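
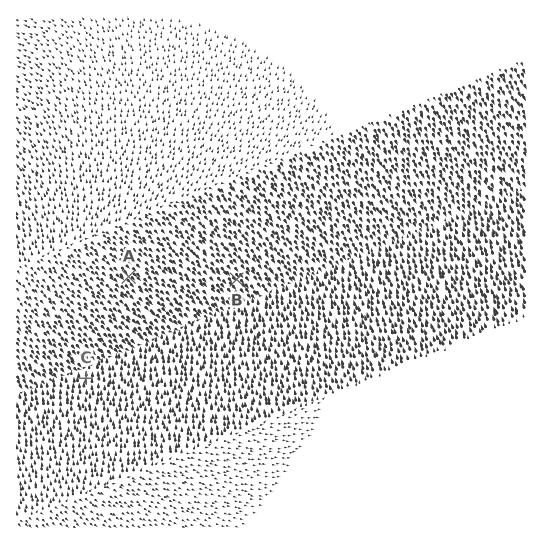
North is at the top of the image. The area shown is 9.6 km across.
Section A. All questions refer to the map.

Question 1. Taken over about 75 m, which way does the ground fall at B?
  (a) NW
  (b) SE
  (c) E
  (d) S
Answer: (b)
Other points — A SE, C N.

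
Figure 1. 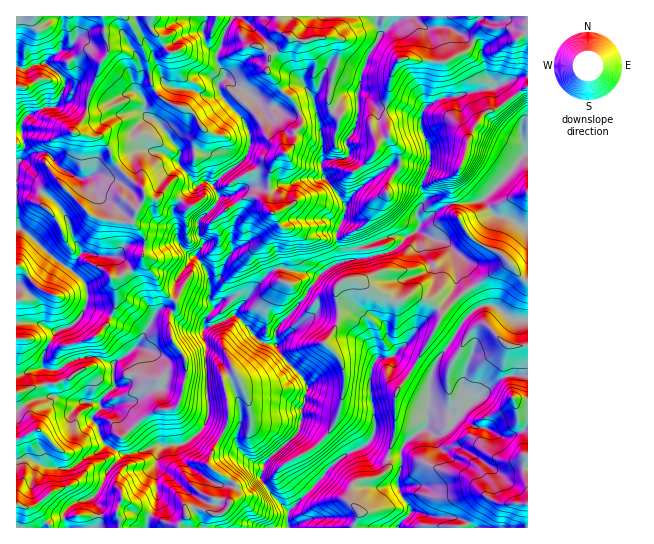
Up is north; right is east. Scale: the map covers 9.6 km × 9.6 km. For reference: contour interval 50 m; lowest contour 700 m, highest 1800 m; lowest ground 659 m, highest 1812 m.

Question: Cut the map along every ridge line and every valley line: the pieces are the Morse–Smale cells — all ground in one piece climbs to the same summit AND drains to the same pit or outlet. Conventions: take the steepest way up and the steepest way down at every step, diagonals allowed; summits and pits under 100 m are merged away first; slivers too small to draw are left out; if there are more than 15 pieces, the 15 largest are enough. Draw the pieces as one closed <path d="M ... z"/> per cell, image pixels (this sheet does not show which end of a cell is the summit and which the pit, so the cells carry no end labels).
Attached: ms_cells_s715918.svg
<path d="M233 16l-217 1 0 49 11 3 10-5 9 0 8 5 11 13-8 23-2 2-9 0-17 8-8 8 0 8-5 2 0 96 10 3 28 27 21 14 10 10 3 12-8 23-7 7-15 6-5 4-9 18-1 14 12 4 15-10 12-4 16 0 15 8 2 22-14 12 0 8-8 8-1 6 5 5 7 17 20 11-16 16-8 19-7 8-15 4-11 8-3 4 0 9 3 6 286 0 7-14-11-15 4-16 5-3 19-3 11-8 0-15 7-19 1-13-1-24 2-8 14-20-18-14-17 3-7 22 6 37-2 17-7 10-23 11-13 12-15-22-16-13 2-24 4-7 3-15-5-10-15-14-12-17 0-16 29-33 12-19 13-11 17-7 18-1 25-7 7-4 10-12 7-3 6-8-3-14 7-9 0-7-6-7-11-4-17-15-4 0-28 20-12 15-20-25-23 0-12 5-9 0-11 7-20-4-10 2-11 7-11 1-6-12 13-13 19-14 6-13-2-14-5-10-17-18-8-13 0-7 5-5 0-4-8-13 0-4 5-11 3-13z"/><path d="M418 231l-11 5-10 12-7 4-25 7-18 1-17 7-13 11-12 19-29 33 0 16 12 17 15 14 5 10-3 15-4 7-2 24 16 13 15 22 13-12 23-11 7-10 2-17-6-37 7-22 17-3 18 15 32-57 15-17 11-8-8-18 0-13-16-17-14-2z"/><path d="M377 16l-143 0-2 2-8 15-3 13-5 11 0 4 8 13 0 4-5 5 0 7 8 13 17 18 5 10 2 14-6 13-19 14-13 13 6 12 11-1 11-7 10-2 20 4 11-7 9 0 12-5 22-1-4-8 2-29-4-19 13-9 13-17 14-5 2-17 7-19 12-18-4-12z"/><path d="M481 307l-16 11-29 44-7 19-2 46-21 14-5 8 0 18-4 18 14 27 26 5 18 0 14 6 6-12 12-14 16 7 25-1 0-22-4-11 4-16 0-53-13-2-3-4-3-21-4-9 0-11 3-8-23-23z"/><path d="M527 76l-14 3-22 10-16 2-21 6-11 0-19 12-3 6 0 15 8 16 2 17-10 22 4 14-8 12 0 7 4 6 16-13 12-7 26-1 10-4 26-26 8-12 9-7z"/><path d="M411 16l-13 0-1 3-17 16-12 20-5 15-6 23 1 7 7-1 16 10 25 3 13 7 2 2 3-12 19-12 11 0 41-10-10-13-4-27-4-4-31-16-20 1z"/><path d="M483 199l-8 4-26 1-24 16-8 10 14 9 14 2 16 17 0 13 4 11 8 8 9 17 11-2 21 15 13 0 1-90-18-11-16-4z"/><path d="M22 229l-6 1 1 146 26-9 1-14 9-18 5-4 15-6 7-7 8-20-3-15-16-15-15-9z"/><path d="M365 99l-8 2 2 9-3 15-9 14 2 16-4 4-23 2-1 9 3 7 21 27 13-15 28-20 4 0 17 15 14 7 2-10 8-18 0-12-10-21-1-11-18-8-25-3z"/><path d="M411 371l-14 19-2 8 1 24-1 13-7 19 0 15-11 8-19 3-6 6-3 13 11 14-7 12 1 3 105 0 9-5-13-6-18 0-26-5-12-22-2-9 4-14 0-18 5-8 17-10 5-9-1-12 2-7 0-21z"/><path d="M55 396l-22 4-17 11 1 50 13-2 15 8 20 2 9-2 13-11 11-4 7-6-8-20-5-5 1-6 8-8-2-4-30-2z"/><path d="M107 445l-20 11-13 11-9 2-20-2-15-8-13 2-1 66 50 1-2-15 3-4 11-8 15-4 7-8 8-19 16-16z"/><path d="M527 16l-115 1 14 11 20-1 31 16 4 4 4 27 10 13 18-8 15-4z"/><path d="M98 357l-16 0-12 4-15 10-14-3-24 8-1 34 2 1 15-11 17-4 19 5 30 3 6-10 10-7 0-4-2-18z"/><path d="M493 305l-10 0-2 2 3 14 24 25-3 8 0 11 4 9 3 21 3 4 12 1 1-79-14-1z"/>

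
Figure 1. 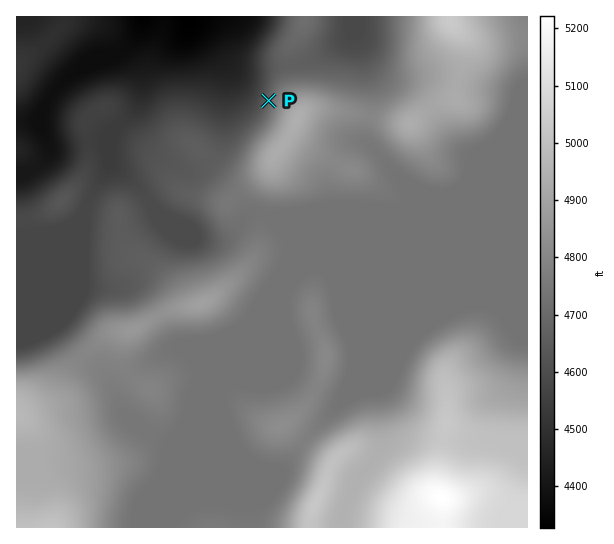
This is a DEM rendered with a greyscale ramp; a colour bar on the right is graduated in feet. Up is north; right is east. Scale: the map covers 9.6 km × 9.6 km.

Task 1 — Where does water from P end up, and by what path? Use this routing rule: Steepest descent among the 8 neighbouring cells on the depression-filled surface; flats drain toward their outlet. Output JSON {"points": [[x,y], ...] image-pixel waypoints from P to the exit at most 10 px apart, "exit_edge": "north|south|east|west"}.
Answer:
{"points": [[269, 101], [258, 99], [247, 89], [237, 78], [227, 67], [217, 57], [206, 46], [195, 35], [191, 25], [191, 17]], "exit_edge": "north"}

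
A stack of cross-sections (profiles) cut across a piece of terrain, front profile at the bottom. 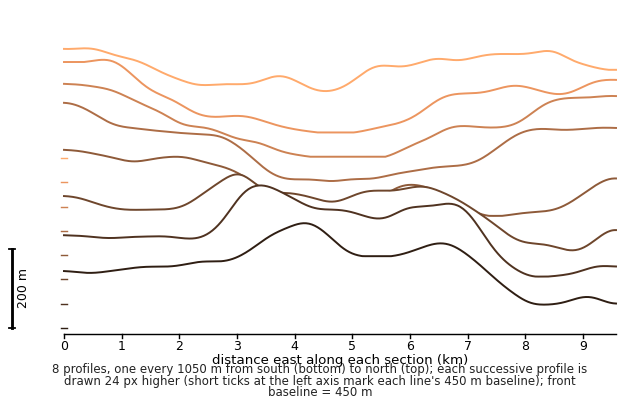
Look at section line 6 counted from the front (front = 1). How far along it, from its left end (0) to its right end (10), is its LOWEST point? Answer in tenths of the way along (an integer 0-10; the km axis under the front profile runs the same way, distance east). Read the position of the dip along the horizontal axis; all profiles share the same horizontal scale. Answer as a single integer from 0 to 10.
5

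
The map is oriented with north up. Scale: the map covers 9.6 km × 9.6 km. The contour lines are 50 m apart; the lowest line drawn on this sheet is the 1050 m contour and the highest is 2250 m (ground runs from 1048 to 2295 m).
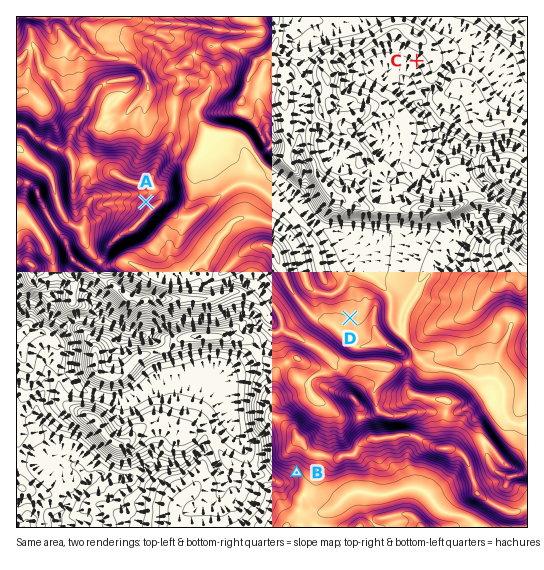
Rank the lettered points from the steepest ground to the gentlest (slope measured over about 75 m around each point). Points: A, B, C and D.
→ A B C D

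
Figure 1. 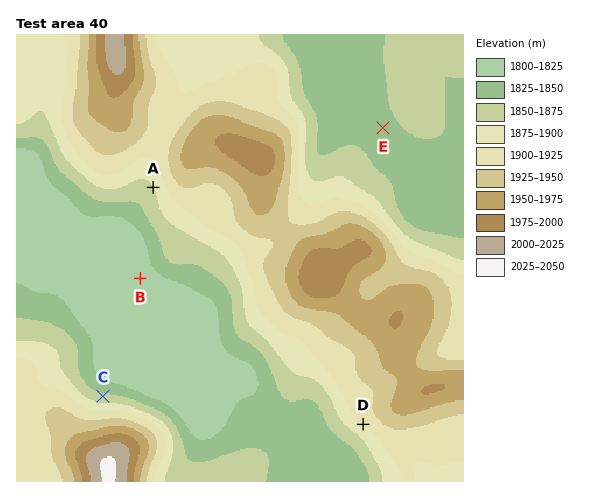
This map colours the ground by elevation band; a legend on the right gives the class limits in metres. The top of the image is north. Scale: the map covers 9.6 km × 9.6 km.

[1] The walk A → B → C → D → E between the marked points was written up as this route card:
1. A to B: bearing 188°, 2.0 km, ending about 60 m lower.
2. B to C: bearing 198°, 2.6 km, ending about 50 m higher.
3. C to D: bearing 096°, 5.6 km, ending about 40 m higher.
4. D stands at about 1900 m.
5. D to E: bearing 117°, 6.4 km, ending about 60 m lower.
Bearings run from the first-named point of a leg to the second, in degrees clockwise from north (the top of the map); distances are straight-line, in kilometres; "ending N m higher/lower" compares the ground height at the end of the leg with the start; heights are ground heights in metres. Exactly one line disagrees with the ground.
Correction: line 5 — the bearing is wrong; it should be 004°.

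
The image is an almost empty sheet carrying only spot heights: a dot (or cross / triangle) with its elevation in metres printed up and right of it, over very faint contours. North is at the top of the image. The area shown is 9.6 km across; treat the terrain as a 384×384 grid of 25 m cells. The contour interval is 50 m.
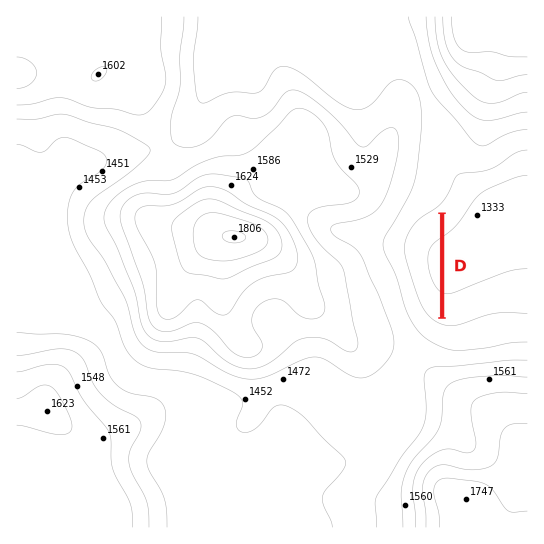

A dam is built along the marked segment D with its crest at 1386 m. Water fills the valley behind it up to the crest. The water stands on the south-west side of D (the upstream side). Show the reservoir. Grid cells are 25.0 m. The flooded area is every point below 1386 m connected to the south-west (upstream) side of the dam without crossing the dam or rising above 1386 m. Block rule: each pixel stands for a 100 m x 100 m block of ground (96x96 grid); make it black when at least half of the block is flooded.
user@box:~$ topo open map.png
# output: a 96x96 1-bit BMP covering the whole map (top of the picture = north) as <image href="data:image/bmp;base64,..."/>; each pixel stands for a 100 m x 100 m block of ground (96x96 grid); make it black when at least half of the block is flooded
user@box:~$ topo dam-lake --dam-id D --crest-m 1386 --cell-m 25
<image width="96" height="96" href="data:image/bmp;base64,Qk2+BAAAAAAAAD4AAAAoAAAAYAAAAGAAAAABAAEAAAAAAIAEAAATCwAAEwsAAAIAAAAAAAAA////AAAAAAAAAAAAAAAAAAAAAAAAAAAAAAAAAAAAAAAAAAAAAAAAAAAAAAAAAAAAAAAAAAAAAAAAAAAAAAAAAAAAAAAAAAAAAAAAAAAAAAAAAAAAAAAAAAAAAAAAAAAAAAAAAAAAAAAAAAAAAAAAAAAAAAAAAAAAAAAAAAAAAAAAAAAAAAAAAAAAAAAAAAAAAAAAAAAAAAAAAAAAAAAAAAAAAAAAAAAAAAAAAAAAAAAAAAAAAAAAAAAAAAAAAAAAAAAAAAAAAAAAAAAAAAAAAAAAAAAAAAAAAAAAAAAAAAAAAAAAAAAAAAAAAAAAAAAAAAAAAAAAAAAAAAAAAAAAAAAAAAAAAAAAAAAAAAAAAAAAAAAAAAAAAAAAAAAAAAAAAAAAAAAAAAAAAAAAAAAAAAAAAAAAAAAAAAAAAAAAAAAAAAAAAAAAAAAAAAAAAAAAAAAAAAAAAAAAAAAAAAAAAAAAAAAAAAAAAAAAAAAAAAAAAAAAAAAAAAAAAAAAAAAAAAAAAAAAAAAAAAAAAAAAAAAAAAAAAAAAAAAAAAAAAAAAAAAAAAAAAAAAAAAAAAAAAAAAAAAAAAAAAAAAAAAAAAAAAAAAAAAAAAAAAAAAAAAAAAAAAAAAAAAAAAAAAAAAAAAAAAAAAAAAAAAAAAAAAAADAAAAAAAAAAAAAAAHAAAAAAAAAAAAAAAHAAAAAAAAAAAAAAAPAAAAAAAAAAAAAAAPAAAAAAAAAAAAAAAfAAAAAAAAAAAAAAAfAAAAAAAAAAAAAAAfAAAAAAAAAAAAAAA/AAAAAAAAAAAAAAA/AAAAAAAAAAAAAAA/AAAAAAAAAAAAAAA/AAAAAAAAAAAAAAA/AAAAAAAAAAAAAAA/AAAAAAAAAAAAAAA/AAAAAAAAAAAAAAAfAAAAAAAAAAAAAAAPAAAAAAAAAAAAAAAHAAAAAAAAAAAAAAAAAAAAAAAAAAAAAAAAAAAAAAAAAAAAAAAAAAAAAAAAAAAAAAAAAAAAAAAAAAAAAAAAAAAAAAAAAAAAAAAAAAAAAAAAAAAAAAAAAAAAAAAAAAAAAAAAAAAAAAAAAAAAAAAAAAAAAAAAAAAAAAAAAAAAAAAAAAAAAAAAAAAAAAAAAAAAAAAAAAAAAAAAAAAAAAAAAAAAAAAAAAAAAAAAAAAAAAAAAAAAAAAAAAAAAAAAAAAAAAAAAAAAAAAAAAAAAAAAAAAAAAAAAAAAAAAAAAAAAAAAAAAAAAAAAAAAAAAAAAAAAAAAAAAAAAAAAAAAAAAAAAAAAAAAAAAAAAAAAAAAAAAAAAAAAAAAAAAAAAAAAAAAAAAAAAAAAAAAAAAAAAAAAAAAAAAAAAAAAAAAAAAAAAAAAAAAAAAAAAAAAAAAAAAAAAAAAAAAAAAAAAAAAAAAAAAAAAAAAAAAAAAAAAAAAAAAAAAAAAAAAAAAAAAAAAAAAAAAAAAAAAAAAAAAAAAAAAAAAAAAAAAAAAAAAAAAAAAAAAAAAAAAAAAAAAAAAAAAAAAAAAAAAAAAAAAAAAAAAAAAAAAAAAAAAAAAAAA="/>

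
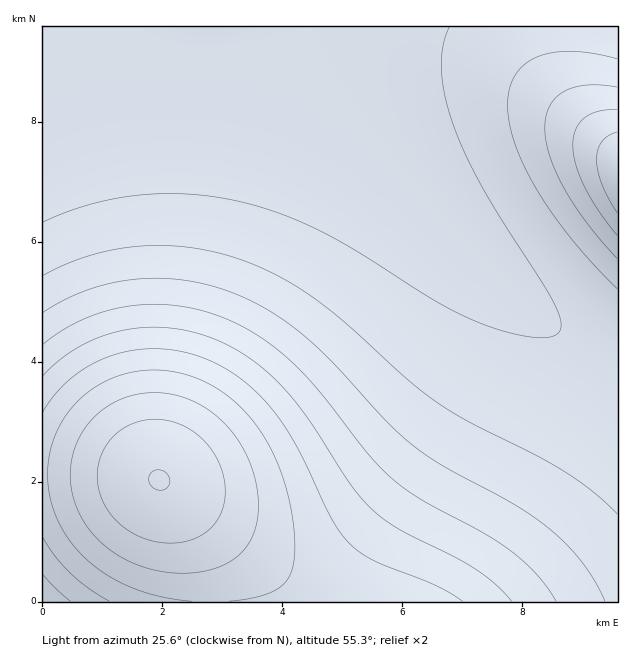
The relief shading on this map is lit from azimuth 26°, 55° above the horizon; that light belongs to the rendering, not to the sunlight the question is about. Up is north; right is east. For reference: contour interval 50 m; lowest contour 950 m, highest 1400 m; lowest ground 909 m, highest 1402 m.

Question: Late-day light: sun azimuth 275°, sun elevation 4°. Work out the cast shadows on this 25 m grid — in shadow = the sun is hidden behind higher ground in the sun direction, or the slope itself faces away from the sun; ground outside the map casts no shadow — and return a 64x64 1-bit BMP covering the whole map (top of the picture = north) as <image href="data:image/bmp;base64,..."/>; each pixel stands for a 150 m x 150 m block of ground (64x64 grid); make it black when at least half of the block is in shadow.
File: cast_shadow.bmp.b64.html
<image width="64" height="64" href="data:image/bmp;base64,Qk0+AgAAAAAAAD4AAAAoAAAAQAAAAEAAAAABAAEAAAAAAAACAAATCwAAEwsAAAIAAAAAAAAA////AAAAAAAAAAAAAAAAAAAAAAAAAAAAAAAAAAAAAAAAAAAAAAAAAAAAAAAAAAAAAAAAAAAAAAAAAAAAAAAAAAAAA//gAAAAAAAH//4AAAAAAA///8AAAAAAH///+AAAAAAf///+AAAAAB////8AAAAAH////wAAAAA/////AAAAAD////8AAAAAP////wAAAAAf///+AAAAAB////wAAAAAH///+AAAAAAf///wAAAAAB///+AAAAAAD///gAAAAAAP//4AAAAAAAf/+AAAAAAAA//gAAAAAAAB/wAAAAAAAAAAAAAAAAAAAAAAAAAAAAAAAAAAAAAAAAAAAAAAAAAAAAAAAAAAAAAAAAAAAAAAAAAAAAAAAAAAAAAAAAAAAAAAAAAAAAAAAAAAAAAAAAAAAAAAAAAAAAAAAAAAAAAAAAAAAAAAAAAAAAAAAAAAAAAAAAAAAAAAAAAAAAAAAAAAAAAAAAAAAAAAAAAAAAAAAAAAAAAAAAAAAAAAAAAAAAAAAAAAAAAAAAAAAAAAAAAAAAAAAAAAAAAAAAAAAAAAAAAAAAAAAAAAAAAAAAAAAAAAAAAAAAAAAAAAAAAAAAAAAAAAAAAAAAAAAAAAAAAAAAAAAAAAAAAAAAAAAAAAAAAAAAAAAAAAAAAAAAAAAAAAAAAAAAAAAAAAAAAAAAAAAAAAAAAAAA=="/>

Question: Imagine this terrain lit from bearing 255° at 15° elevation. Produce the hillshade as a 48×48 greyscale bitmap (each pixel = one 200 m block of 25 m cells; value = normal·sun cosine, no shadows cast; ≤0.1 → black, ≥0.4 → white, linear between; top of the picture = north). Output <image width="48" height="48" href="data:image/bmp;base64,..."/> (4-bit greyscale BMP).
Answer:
<image width="48" height="48" href="data:image/bmp;base64,Qk32BAAAAAAAAHYAAAAoAAAAMAAAADAAAAABAAQAAAAAAIAEAAATCwAAEwsAABAAAAAAAAAAAAAAABEREQAiIiIAMzMzAERERABVVVUAZmZmAHd3dwCIiIgAmZmZAKqqqgC7u7sAzMzMAN3d3QDu7u4A////AN3d3My7qpmYiIiIh3d3dmZVVURERERVVe7d3cy7qpmIh3d3d3d3ZmZVVVRERFVVVe7t3cy6qZiHd3dmZmZmZmVVVVVVVVVVVe7u3cy6qYh3ZmZmZmZmZlVVVVVVVVVVVe7u3cu6mYd2ZlVVVVVVVVVVVVVVVVVVZu7u3cu6mHdmVVVVVVVVVVVVVVVVVVVWZu7u3cupmHZlVEREREVVVVVVVVVVVVZmZu7u3Muph3ZVRERERERFVVVVVVVVZmZmZu7t3Luph2VUQzMzNEREVVVVVWZmZmZmZu7t3LqYh2VEMzMzMzREVVVVZmZmZmZmZu7tzLqYdlVDMzIjMzRERVVVZmZmZmZmd+7dy7qYdlRDMiIiMzNERVVWZmZmZmZ3d+3cy6mHZlQzIiIiIzNERVVWZmZmZ3d3d93cu6mHZVQzIiIiIzNERVVmZmZnd3d3d93MupmHZUQzIiIiIzNEVVVmZmZ3d3d3d9zLuph3ZUQzIiIiIzREVVZmZnd3d3d3d8y7qph2ZUMzIiIiMzREVVZmZnd3d3d3d8u7qZh2VUMzIiIjMzRFVWZmZ3d3d3d3iLu6qYh2VUQzMiIzM0RFVWZmd3d3d3eIiLuqmYd2VUQzMzMzNERVVmZnd3d3d4iIiLqqmId2VURDMzMzREVVVmZnd3d3eIiIiKqpmId2VUREMzNERFVVZmZ3d3d4iIiImaqZmId2ZVRERERERVVWZmd3d3eIiIiJmamZiHd2ZVVEREREVVVmZnd3d3iIiIiZmpmZiHd2ZVVVREVVVVZmZ3d3d4iIiJmaqpmYiHd2ZlVVVVVVVmZmd3d3eIiIiZmqu5mYiHd2ZmZVVVVWZmZnd3d3iIiImZqrzJmIiHd3ZmZmZmZmZmZ3d3d4iIiJmaq8zZiIiHd3dmZmZmZmZnd3d3eIiIiZmqvM3oiIiId3d2ZmZmZmd3d3d3iIiImZqrzN74iIiId3d3d2Zmd3d3d3d4iIiJmaq7ze/4iIiId3d3d3d3d3d3d3iIiIiJmau83v/4iIiIh3d3d3d3d3d3d4iIiIiZmqvN7//4iIiIiHd3d3d3d3d3iIiIiImZqrzN7//4iIiIiId3d3d3d3eIiIiIiJmaq7ze///4iIiIiIiId3d3eIiIiIiIiZmaq8ze///4iIiIiIiIiIiIiIiIiIiIiZmqu83e7/7oiIiIiIiIiIiIiIiIiIiImZmqu83e7t3IiIiIiIiIiIiIiIiIiIiJmZqqu8zd3cuoiIiIiIiIiIiIiIiIiIiJmZqru8zMy7mYiIiIiIiIiIiIiIiIiIiZmZqru7zLuph4iIiIiIiIiIiIiIiIiIiZmZqqu7u6qYdoiIiIiIiIiIiIiIiIiIiZmZqqqqqqmHZoiIiIiIiIiIiIiIiIiImZmZqqqqqZh3ZoiIiIiIiIiIiIiIiIiImZmZmqqpmYh2ZoiIiIiIiIiIiIiIiIiImZmZmZmZmId2ZoiIiIiIiIiIiIiIiIiImZmZmZmYiHd2ZoiIiIiIiIiIiIiIiIiImZmZmZmIiHd3Zg=="/>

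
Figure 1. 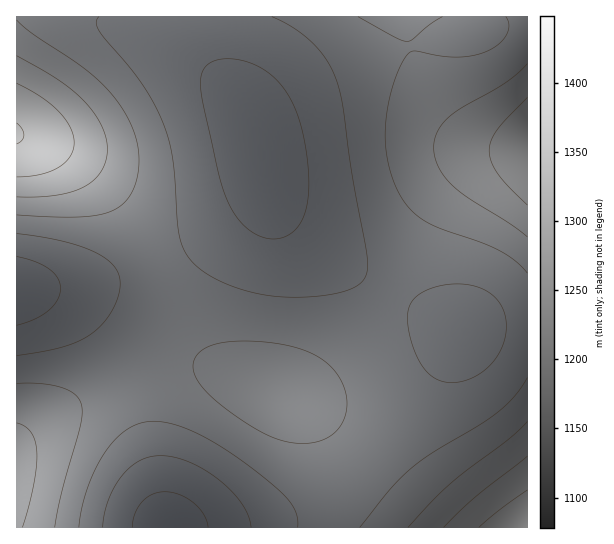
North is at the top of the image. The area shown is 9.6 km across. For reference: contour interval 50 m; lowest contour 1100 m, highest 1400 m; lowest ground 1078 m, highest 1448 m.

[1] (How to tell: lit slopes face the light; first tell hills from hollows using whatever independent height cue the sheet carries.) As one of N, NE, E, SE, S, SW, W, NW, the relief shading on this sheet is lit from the SE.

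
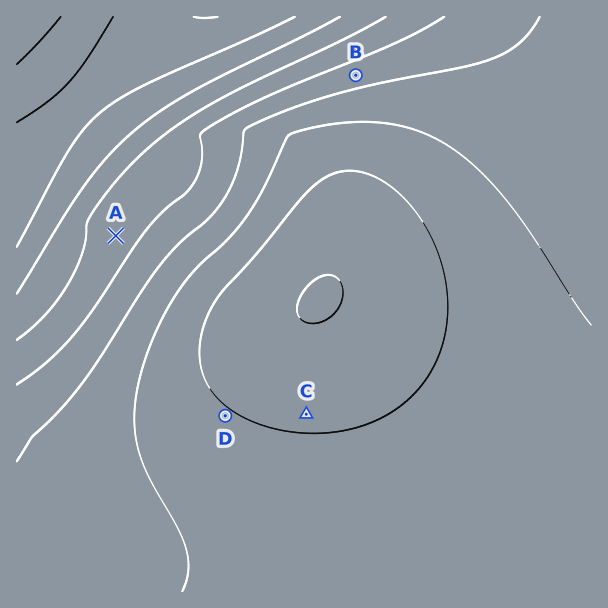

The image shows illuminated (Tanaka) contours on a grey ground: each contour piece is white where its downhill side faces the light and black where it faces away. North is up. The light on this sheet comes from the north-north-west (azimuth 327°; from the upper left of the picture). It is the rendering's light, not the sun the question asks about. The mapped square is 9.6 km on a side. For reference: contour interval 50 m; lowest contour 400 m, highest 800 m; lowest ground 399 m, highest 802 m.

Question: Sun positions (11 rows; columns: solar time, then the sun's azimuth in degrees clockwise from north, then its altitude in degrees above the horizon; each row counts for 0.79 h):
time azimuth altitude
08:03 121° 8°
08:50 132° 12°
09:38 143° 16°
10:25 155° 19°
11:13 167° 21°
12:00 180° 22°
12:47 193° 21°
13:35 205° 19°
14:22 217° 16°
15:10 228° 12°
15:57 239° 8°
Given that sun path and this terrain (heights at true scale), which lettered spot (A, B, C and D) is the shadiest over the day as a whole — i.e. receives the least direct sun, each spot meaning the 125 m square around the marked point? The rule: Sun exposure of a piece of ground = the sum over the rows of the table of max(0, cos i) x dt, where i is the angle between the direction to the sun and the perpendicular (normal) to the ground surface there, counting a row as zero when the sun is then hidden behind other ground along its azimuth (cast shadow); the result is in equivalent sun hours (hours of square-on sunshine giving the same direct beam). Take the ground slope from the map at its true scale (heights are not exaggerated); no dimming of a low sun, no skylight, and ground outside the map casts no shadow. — B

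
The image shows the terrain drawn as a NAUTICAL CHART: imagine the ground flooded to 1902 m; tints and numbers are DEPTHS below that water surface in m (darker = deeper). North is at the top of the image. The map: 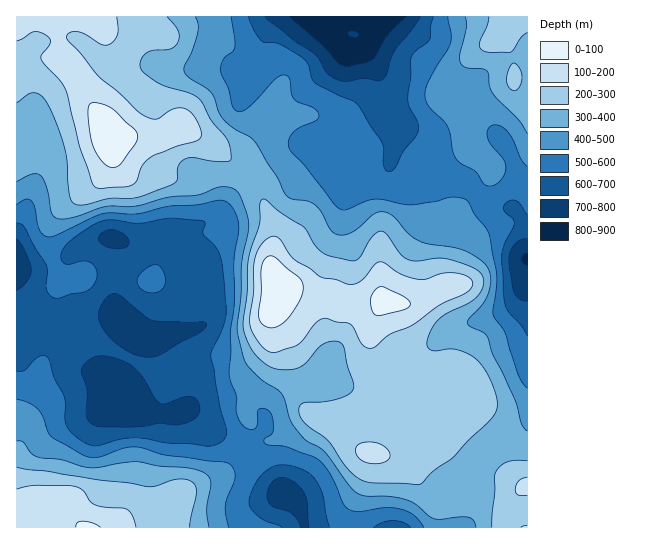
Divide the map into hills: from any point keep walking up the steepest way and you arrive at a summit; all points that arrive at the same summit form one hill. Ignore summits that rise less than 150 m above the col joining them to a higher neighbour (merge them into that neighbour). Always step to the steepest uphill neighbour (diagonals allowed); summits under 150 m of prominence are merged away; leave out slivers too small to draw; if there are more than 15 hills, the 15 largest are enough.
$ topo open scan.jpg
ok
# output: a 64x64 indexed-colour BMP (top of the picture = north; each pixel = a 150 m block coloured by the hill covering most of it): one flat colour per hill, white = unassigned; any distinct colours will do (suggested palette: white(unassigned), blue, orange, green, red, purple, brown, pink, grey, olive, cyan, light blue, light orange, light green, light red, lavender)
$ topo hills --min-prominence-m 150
<image width="64" height="64" href="data:image/bmp;base64,Qk12CAAAAAAAAHYAAAAoAAAAQAAAAEAAAAABAAQAAAAAAAAIAAATCwAAEwsAABAAAAAAAAAA////ALR3HwAOf/8ALKAsACgn1gC9Z5QAS1aMAMJ34wB/f38AIr28AM++FwDox64AeLv/AIrfmACWmP8A1bDFADMzMzMzMzMzMzMzMzMzMzMzMxERERERERERERFVVVVVMzMzMzMzMzMzMzMzMzMzMzMzERERERERERERERVVVVUzMzMzMzMzMzMzMzMzMzMzMzERERERERERERERFVVVVTMzMzMzMzMzMzMzMzMzMzMzMREREREREREREREVVVVVMzMzMzMzMzMzMzMzMzMzMzEREREREREREREREVVVVVUzMzMzMzMzMzMzMzMzMzMzERERERERERERERERVVVVVTMzMzMzMzMzMzMzMzMzMzEREREREREREREREREVVVVVMzMzMzMzMzMzMzMzMzMzERERERERERERERERERVVVVUzMzMzMzMzMzMzMzMzMzEREREREREREREREREREVVVVTMzMzMzMzMzMzMzMzMzERERERERERERERERERERVVVVMzMzMzMzMzMzMzMzMzEREREREREREREREREREREVVVUzMzMzMzMzMzMzMzMzERERERERERERERERERERERFVVTMzMzMzMzMzMzMzMxEREREREREREREREREREREREREVMzMzMzMzMzMzMzMxEREREREREREREREREREREREREREzMzMzMzMzMzERMxERERERERERERERERERERERERERETMzMzMzMzMRERERERERERERERERERERERERERERERERMzMzMzMzMREREREREREREREREREREREREREREREREREzMzMzMzMxERERERERERERERERERERERERERERERERETMzMzMzMxERERERERERERERERERERERERERERERERERMzMzMzMxEREREREREREREREREREREREREREREREREREzMzMzMxERERERERERERERERERERERERERERERERERETMzMzMxERERERERERERERERERERERERERERERERERERMzMzMzEREREREREREREREREREREREREREREREREREREzMzMxERERERERERERERERERERERERERERERERERERETMxERERERERERERERERERERERERERERERERERERERERMxERERERERERERERERERERERERERERERERERERERERExEREREREREREREREREREREREREREREREREREREREREREREREREREREREREREREREREREREREREREREREREREREREREREREREREREREREREREREREREREREREREREREREREREREREREREREREREREREREREREREREREREREREREREREREREREREREREREREREREREREREREREREREREREREREREREREREREREREREREREREREREREREREREREREREiIRERERERERERERERERERERERERERERERERERERERESIiIhERERERERERERERERERERERERERERERERERERERIiIiIREREREREREREREREREREREREREREREREREREREiIiIiIRERERERERERERERERERERERERERERERERERESIiIiIiIiIiERERERERERERERERERERERERERERERERIiIiIiIiIiIiIRERERERERERERERERERERERERERERESIiIiIiIiIiIiIiIRERERERERERERERERERERERERFBIiIiIiIiIiIiIiIiIREREREREREREREREREREREREUEiIiIiIiIiIiIiIiIhERERERERERERERERERERERREQRIiIiIiIiIiIiIiIiIREREREREREREREREREREURERBEiIiIiIiIiIiIiIiIiEREREREREREREREREREUREREERIiIiIiIiIiIiIiIiIiEREREREREREREREREUREREQREiIiIiIiIiIiIiIiIiIiERERERIiIhERERFERERERBERIiIiIiIiIiIiIiIiIiIhERESIiIiIRERREREREREEREiIiIiIiIiIiIiIiIiIiIRERIiIiIhEUREREREREQRESIiIiIiIiIiIiIiIiIiIiISIiIiIiEURERERERERBERIiIiIiIiIiIiIiIiIiIiIiIiIiIiIUREREREREREERIiIiIiIiIiIiIiIiIiIiIiIiIiIiIkREREREREREQhIiIiIiIiIiIiIiIiIiIiIiIiIiIiIiRERERERERERCIiIiIiIiIiIiIiIiIiIiIiIiIiIiIiREREREREREREIiIiIiIiIiIiIiIiIiIiIiIiIiIiIiJEREREREREREQiIiIiIiIiIiIiIiIiIiIiIiIiIiIiIkRERERERERERCIiIiIiIiIiIiIiIiIiIiIiIiIiIiIkREREREREREREIiIiIiIiIiIiIiIiIiIiIiIiIiIiIiREREREREREREQiIiIiIiIiIiIiIiIiIiIiIiIiIiIiJERERERERERERCIiIiIiIiIiIiIiIiIiIiIiIiIiIiIkREREREREREREIiIiIiIiIiIiIiIiIiIiIiIiIiIiIkREREREREREREQiIiIiIiIiIiIiIiIiIiIiIiIiIiERRERERERERERERCIiIiIiIiIiIiIiIiIiIiIiIiIiERFEREREREREREREIiIiIiIiIiIiIiIiIiIiIiIiIiERERREREREREREREQiIiIiIiIiIiIiIiIiIiIiIiIiIRERFERERERERERERCIiIiIiIiIiIiIiIiIiIiIiIiIhEREURERERERERERE"/>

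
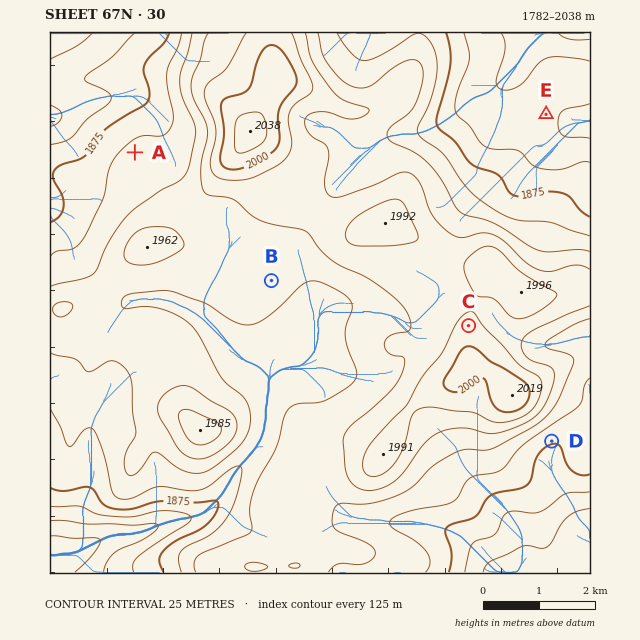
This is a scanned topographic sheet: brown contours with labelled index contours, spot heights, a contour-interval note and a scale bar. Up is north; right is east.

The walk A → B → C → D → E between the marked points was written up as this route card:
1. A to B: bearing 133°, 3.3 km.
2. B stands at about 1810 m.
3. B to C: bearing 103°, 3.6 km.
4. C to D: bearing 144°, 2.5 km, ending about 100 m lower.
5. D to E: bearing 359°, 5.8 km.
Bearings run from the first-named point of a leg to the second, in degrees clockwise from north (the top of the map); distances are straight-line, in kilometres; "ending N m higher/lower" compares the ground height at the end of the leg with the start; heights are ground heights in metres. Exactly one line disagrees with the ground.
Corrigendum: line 2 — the height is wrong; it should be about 1940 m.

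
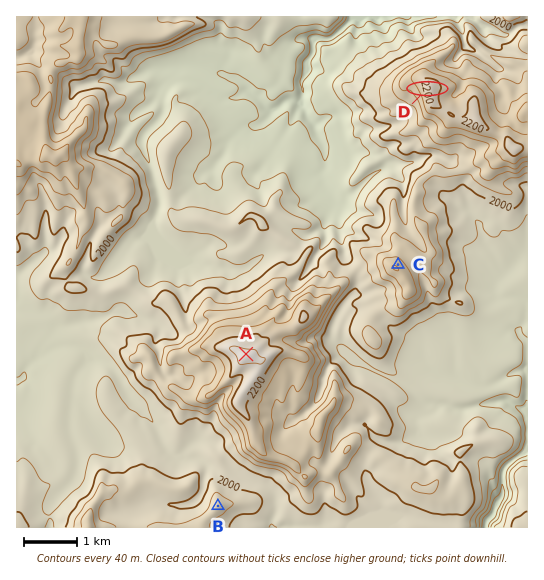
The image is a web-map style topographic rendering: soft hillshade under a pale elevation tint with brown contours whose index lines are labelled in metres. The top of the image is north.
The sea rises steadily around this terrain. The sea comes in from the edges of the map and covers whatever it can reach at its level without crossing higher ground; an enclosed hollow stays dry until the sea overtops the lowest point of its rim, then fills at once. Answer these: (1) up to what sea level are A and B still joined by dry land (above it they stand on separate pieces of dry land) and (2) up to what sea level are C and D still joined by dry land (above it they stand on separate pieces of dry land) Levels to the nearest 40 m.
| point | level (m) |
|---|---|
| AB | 2000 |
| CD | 2040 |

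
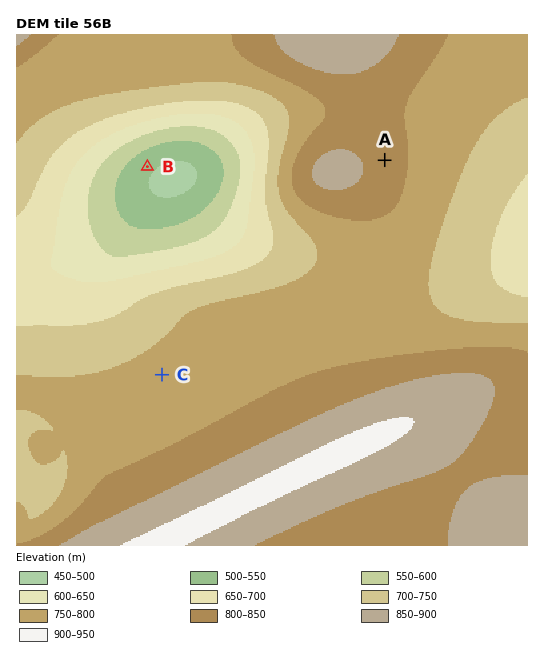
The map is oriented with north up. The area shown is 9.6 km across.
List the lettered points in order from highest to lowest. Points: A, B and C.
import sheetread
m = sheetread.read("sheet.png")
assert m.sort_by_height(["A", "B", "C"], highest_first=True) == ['A', 'C', 'B']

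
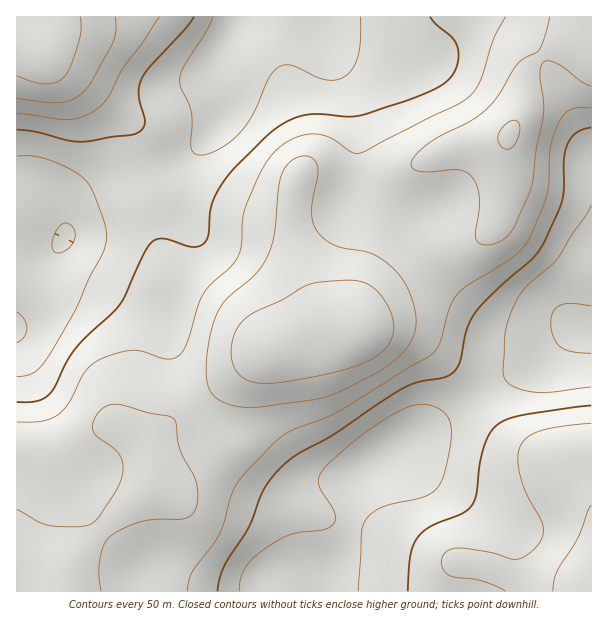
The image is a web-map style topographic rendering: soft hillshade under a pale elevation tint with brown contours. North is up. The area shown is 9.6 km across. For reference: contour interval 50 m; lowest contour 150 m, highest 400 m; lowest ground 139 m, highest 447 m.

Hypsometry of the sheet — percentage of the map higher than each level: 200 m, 83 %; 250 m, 63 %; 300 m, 46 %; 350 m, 20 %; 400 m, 5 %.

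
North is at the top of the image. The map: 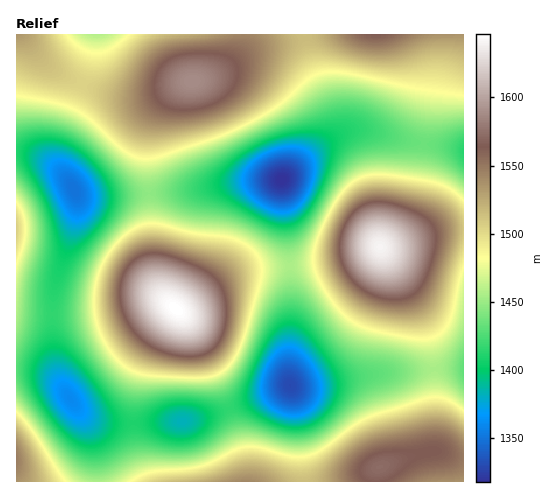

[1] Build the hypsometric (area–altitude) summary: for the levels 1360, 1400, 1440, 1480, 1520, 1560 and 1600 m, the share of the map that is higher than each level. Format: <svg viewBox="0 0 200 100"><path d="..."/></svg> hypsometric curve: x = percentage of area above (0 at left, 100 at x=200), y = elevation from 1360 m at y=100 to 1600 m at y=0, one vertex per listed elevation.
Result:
<svg viewBox="0 0 200 100"><path d="M194 100l-20-17-41-16-41-17-39-17-29-16-16-17"/></svg>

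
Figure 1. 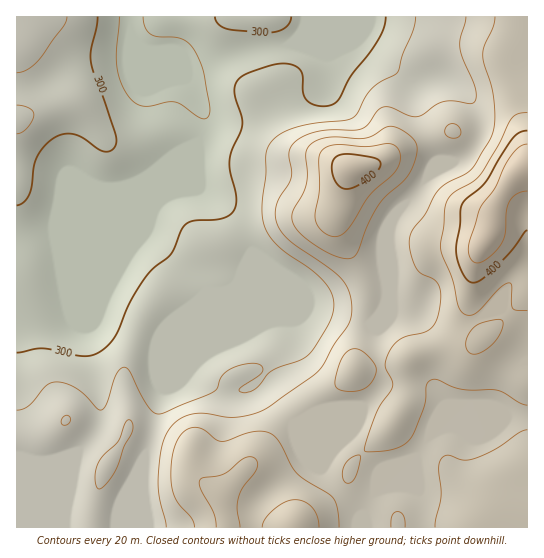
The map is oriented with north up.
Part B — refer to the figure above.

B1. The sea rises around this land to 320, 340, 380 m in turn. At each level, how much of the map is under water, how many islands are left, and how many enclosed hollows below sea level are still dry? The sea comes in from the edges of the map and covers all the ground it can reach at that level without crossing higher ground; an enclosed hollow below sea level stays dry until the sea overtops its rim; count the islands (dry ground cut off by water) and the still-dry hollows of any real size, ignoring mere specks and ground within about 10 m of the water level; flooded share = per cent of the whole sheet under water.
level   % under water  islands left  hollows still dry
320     42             0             0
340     57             0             0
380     92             1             0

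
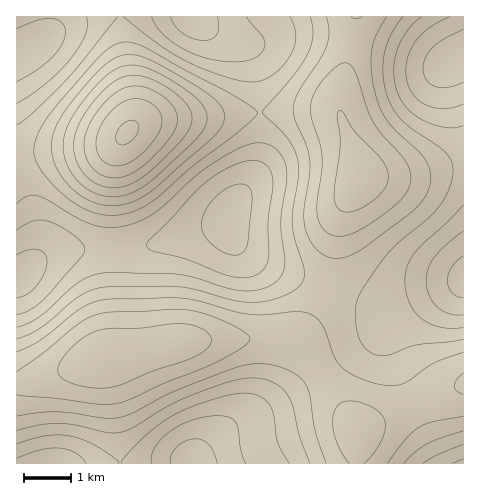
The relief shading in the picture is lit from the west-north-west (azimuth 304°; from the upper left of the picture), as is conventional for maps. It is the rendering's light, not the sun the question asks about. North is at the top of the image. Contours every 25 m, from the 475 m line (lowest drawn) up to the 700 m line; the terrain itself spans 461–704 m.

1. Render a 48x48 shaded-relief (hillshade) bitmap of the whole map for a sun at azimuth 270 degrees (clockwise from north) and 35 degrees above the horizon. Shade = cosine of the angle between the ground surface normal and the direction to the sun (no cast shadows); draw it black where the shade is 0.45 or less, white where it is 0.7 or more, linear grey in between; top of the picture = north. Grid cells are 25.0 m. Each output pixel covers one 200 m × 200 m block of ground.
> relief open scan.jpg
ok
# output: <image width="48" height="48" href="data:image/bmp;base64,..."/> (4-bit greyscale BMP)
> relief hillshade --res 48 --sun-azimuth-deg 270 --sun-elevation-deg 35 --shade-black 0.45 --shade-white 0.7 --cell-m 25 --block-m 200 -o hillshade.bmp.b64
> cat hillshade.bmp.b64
<image width="48" height="48" href="data:image/bmp;base64,Qk32BAAAAAAAAHYAAAAoAAAAMAAAADAAAAABAAQAAAAAAIAEAAATCwAAEwsAABAAAAAAAAAAAAAAABEREQAiIiIAMzMzAERERABVVVUAZmZmAHd3dwCIiIgAmZmZAKqqqgC7u7sAzMzMAN3d3QDu7u4A////AGZniZqZh2VEVniZqZmZmqu7qXZUREVWZmZniJmZh2VEVniZmZmZmqu6qYZVRFVWZmZneJmYd2VEVniJmZmZmqu6qYdlVVZmZmZneIiIdlVEVWeImZmZqru6qYdlVWZmZmZ3eIiIdlVEVWd4iJmZqruqmHdmZmd3d3d3eIiHdlVUVWZ3eImaqrqqmHdmZ3d3d3d3iIiHdmVVVVZmd4iZqqqpiHdnd3iIiIiIiIiHdmVVVVVmZ3iZqqqZh3d3eIiIiIiIiIiHdmZlVVVWZniJmZmId3d3iImZiJmZmYiHd2ZmZlVVZneImZiHdmd3iJmZmZmZmZiHd3d3ZmZVZmeIiId2ZmZ3iJmZmZmaqZiHd3d3d2ZlZmd4iHdmZmZ3iIiIiJmqqpmId3d3d3ZmZmd3d3ZmVmZ3iIiIiJqqqqmId3iIh3ZmZmd3d3ZlVmZ3eHd3iJqru6mId3iIh3ZmZmd3d3ZmZmd3d3d3d5qru6mYh3iIh3ZmZmd4d3ZmZmd3dmZmd5mru6mYh3eId3ZmZneIiHdmZmd3ZmVWZ5mru6mYd3d3d2ZmZneIiId3dnd2ZlVVZomru6mYd3d3d2ZmZniJmZiHd3dmZVVVZomqqqmId3d3d2ZmZ3iZqZmId3ZmZVVVVoiaqpmId3d3d2ZmZ4maqqmId2ZmVVVVVniZmZmId3d3d2Zmd4mqu6qYd2ZmVVVVVneJmZmId3d3d2ZmeImru7qYd2ZlVVVVVneImZiId3d3d2ZneJq7u7qYd2ZVVVVVVWd4iZmId3ZmZmZneJq7zLuph2VVVVVVVWd4mZmId2ZmZmZneJq8zMuph2ZVVVVVVWd4mZmYdmVVVVZneJq8zMu5h2ZVVVVVVWeJmqqYdlVERVVmeJq8zMy6mHZVVVVVVWeJqqqYdlRDREVWeImrzMy6mHZlVVVVVXeau7uodkQzM0RWZ4mrzMzLqYdlVVVFVXiavMupdkMyMzRFZ4mrzMzLqYdlVVRFVYibzMy5hkMyIzRFVniavMzLqYdlVVVVVomrzMy6hlQyIzNEVniau8zLqYdlVVVVZomrzdy6h1QzMzNEVWeJq8y7qXZlVVVWZ5mrzdzKl2VDMzNERWeJq7u6mHZVRFVWd5mrzdzLmHVEMzNERWeJqru6l2VERFVmd5qrzNzLqXZUQzNERWeJqruph2VERFVneJqrzMzLqYZUQzREVWeJqruphlQzNFVniJqrvMzLqYZUQzREVWeJqruphlMzM0VniJmrvMzLqYZUQzRFVmeJqruphkMiM0VniJmqvMzLqYZUQ0RFZneJq7uphlMiI0VniJmau8zLqXZUM0RVZ3iJq7uphlMiI0VniIiaq8zLqXZUNEVWd3iZqru6h1QyI0VneIiZq7y7qHVERFVneIiZqru6l2QyI0Vmd3iJqru6mHVERFZ4iIiZqru6mGUzM0VWd3eImqu6mGVERWeImYiJmru6mHVDM0VWZnd4maqql2VERWeJmZmJmqu7qHZEM0VWZmZ3iaqph2VEVniZmZmJmqu7qXZUREVWZg=="/>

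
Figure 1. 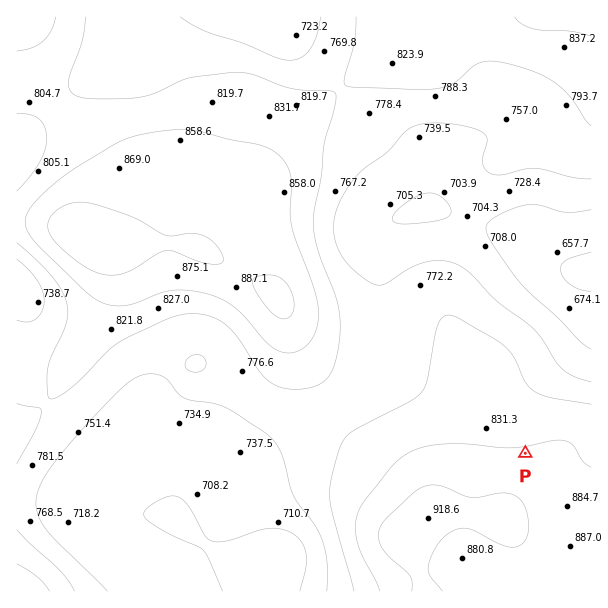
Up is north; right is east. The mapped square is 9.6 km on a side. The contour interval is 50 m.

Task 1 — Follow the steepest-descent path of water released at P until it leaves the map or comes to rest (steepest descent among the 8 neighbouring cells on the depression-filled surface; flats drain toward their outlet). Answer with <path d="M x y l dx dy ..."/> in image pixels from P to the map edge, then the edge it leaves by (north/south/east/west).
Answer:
<path d="M525 453l0-54 66-66"/>
exit: east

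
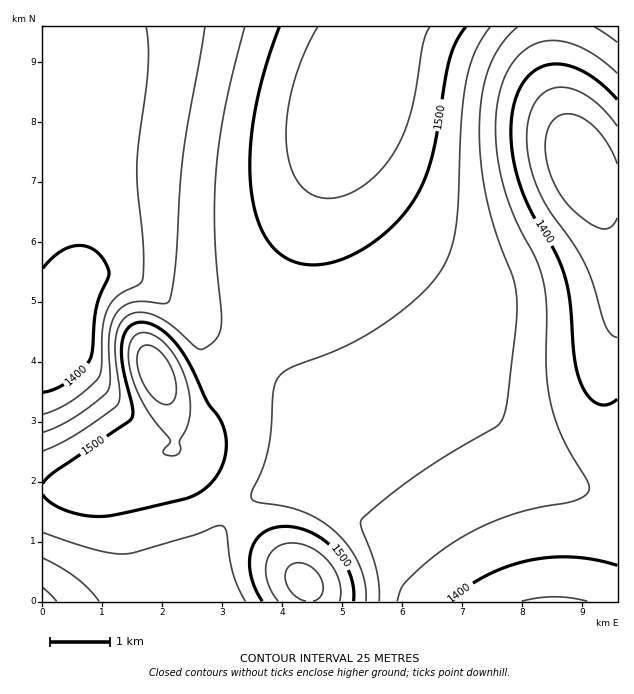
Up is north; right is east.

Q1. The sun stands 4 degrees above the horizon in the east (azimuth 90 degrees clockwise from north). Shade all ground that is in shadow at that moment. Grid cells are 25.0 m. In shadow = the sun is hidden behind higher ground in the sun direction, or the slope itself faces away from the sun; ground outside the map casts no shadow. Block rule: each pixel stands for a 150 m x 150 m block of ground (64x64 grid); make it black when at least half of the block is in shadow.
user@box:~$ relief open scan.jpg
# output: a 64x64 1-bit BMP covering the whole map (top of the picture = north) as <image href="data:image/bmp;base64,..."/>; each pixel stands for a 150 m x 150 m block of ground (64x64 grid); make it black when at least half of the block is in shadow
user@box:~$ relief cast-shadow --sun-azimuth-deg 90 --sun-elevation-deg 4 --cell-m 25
<image width="64" height="64" href="data:image/bmp;base64,Qk0+AgAAAAAAAD4AAAAoAAAAQAAAAEAAAAABAAEAAAAAAAACAAATCwAAEwsAAAIAAAAAAAAA////AAAAAAAAAB/gAAAAAAAAH+AAAAAAAAA/4AAAAAAAAB/AAAAAAAAAH8AAAAAAAAAPgAAAAAAAAAAAAAAAAAAAAAAAAAAAAAAAAAAAAAAAAAAAAAAAAAAAAAAAAAAAAAAAAAAAAAAAAAAAAAAAAAAAAAAAAAAAAAAAAAAAAAAAAAAAAAAAAAAAAAAAAAAAAAAAAAAAAAAAAAAAAAAAAAAAAAAAAAAAAHAAAAAAAAA/+AAAAAAAAP/4AAAAAAAA//AAAAAAAAD/8AAAAAAAAP/wAAAAAAAA//AAAAAAAAD/4AAAAAAAAP/gAAAAAAAA/+AAAAAAAAD/wAAAAAAAAP/AAAAAAAAAP4AAAAAAAAAPgAAAAAAAAAMAAAAAAAAAAAAAAAAAAAAAAAAAAAAAAAAAAAAAAAAAAAAAAAAAAAAAAAAAAAAAAAAAAAAAAAAAAAAAAAAAAAAAAAAAAAAAAAAAAAAAAAAAAAAAAAAAAAAAAAAAAAAAAAAAAAAAAAAAAAAAAAAAAAAAAAAAAAAAAAAAAAAAAAABAAAAAAAAAAEAAAAAAAAAAQAAAAAAAAADAAAAAAAAAAEAAAAAAAAAAQAAAAAAAAAAAAAAAAAAAAAAAAAAAAAAAAAAAAAAAAAAAAAAAAAAAAAAAAAAAAAAAAAAAAAAAAAAAAAAAAAAAAAAAAAAAAAAAA=="/>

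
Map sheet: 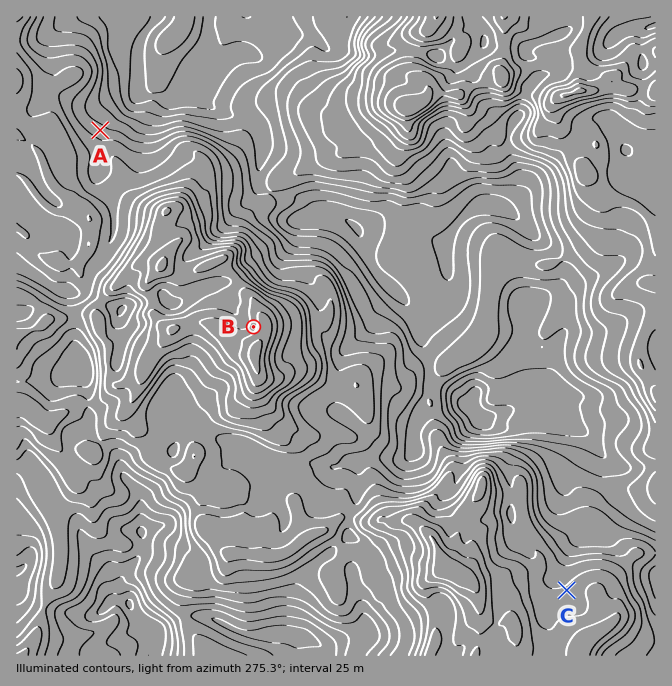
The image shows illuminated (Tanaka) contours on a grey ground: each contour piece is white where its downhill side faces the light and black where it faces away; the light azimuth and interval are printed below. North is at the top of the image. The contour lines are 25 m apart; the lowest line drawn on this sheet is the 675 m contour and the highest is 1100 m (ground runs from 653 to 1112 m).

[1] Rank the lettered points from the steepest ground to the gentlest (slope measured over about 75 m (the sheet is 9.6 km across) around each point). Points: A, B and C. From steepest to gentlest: B A C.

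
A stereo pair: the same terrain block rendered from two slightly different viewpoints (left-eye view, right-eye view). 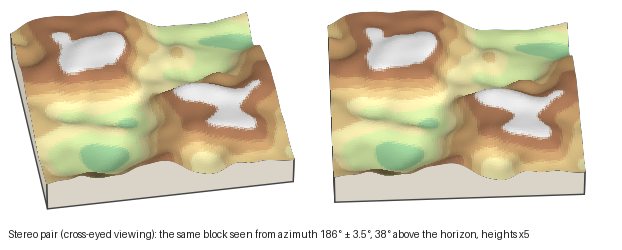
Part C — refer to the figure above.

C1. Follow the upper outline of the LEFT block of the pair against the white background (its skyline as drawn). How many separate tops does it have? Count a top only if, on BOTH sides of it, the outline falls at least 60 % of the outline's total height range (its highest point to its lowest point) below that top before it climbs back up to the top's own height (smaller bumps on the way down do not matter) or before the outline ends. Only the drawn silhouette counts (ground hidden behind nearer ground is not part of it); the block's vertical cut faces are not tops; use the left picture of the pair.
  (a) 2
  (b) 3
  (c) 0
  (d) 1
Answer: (c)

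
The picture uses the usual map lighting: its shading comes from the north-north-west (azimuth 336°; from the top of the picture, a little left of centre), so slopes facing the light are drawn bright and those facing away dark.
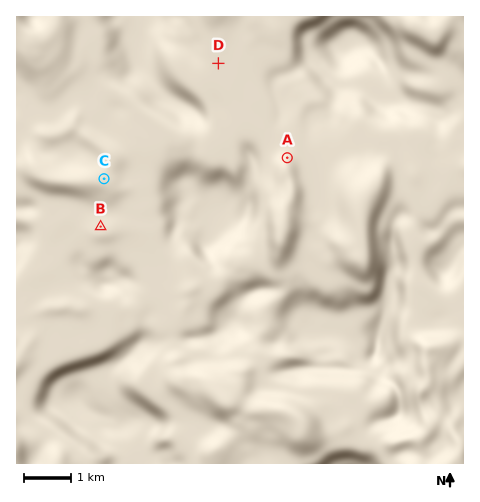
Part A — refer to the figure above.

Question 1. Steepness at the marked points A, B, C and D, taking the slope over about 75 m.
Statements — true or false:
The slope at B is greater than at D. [true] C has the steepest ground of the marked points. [false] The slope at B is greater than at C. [false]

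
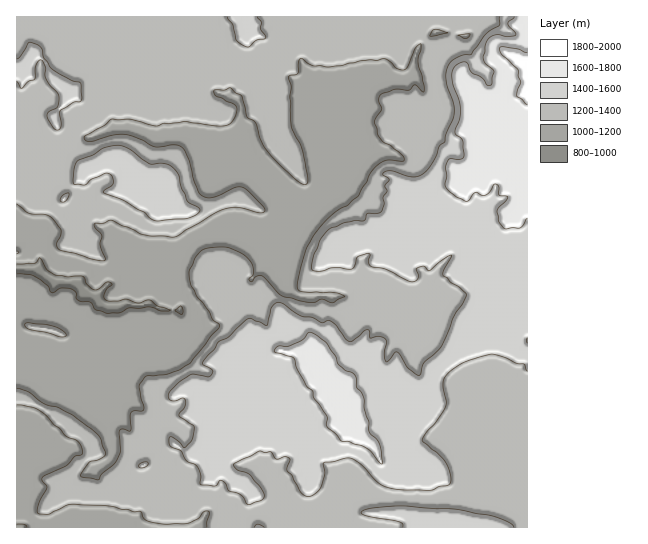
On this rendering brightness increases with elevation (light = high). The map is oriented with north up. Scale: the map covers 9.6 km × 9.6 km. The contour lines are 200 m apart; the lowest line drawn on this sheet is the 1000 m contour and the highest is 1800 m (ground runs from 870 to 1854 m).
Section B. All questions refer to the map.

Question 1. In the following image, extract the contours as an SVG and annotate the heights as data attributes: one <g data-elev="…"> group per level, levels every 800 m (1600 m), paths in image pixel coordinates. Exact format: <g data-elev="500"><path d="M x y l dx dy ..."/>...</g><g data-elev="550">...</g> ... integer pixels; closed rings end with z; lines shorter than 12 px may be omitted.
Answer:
<g data-elev="1600"><path d="M380 463l3 0-3-17-3-7-8-8 0-9-5-13 0-10-2-6-5-6-1-10-3-4-7-2-7-6-3-8-10-15-9-7-7-3-11 10-12 5-8-1-3 1-2 4 1 2 19 5 3 11 9 16 7 6 1 7 13 19-1 8 1 2 9 7 6 7 7 0 20 9z"/><path d="M514 17l-6 6 1 3 6 7 1 2-9 2-8-2-5 0-5 3-3 5-3 15 2 5 9 8-3 14-4 0-5-7-10-5-6-11-8 2-5 6 0 13 6 16 2 11-1 9-5 14 8 8 1 14-3 4-12 0-4 8 2 10-2 8 5 7 7 5 9 4 3 0 6-9 7 3 4 0 4-4 4-7 3 0 2 3 0 8 9 2-1 2-8 8-2 4 2 11 4 6 3 1 13-1 3-2 5-8"/></g>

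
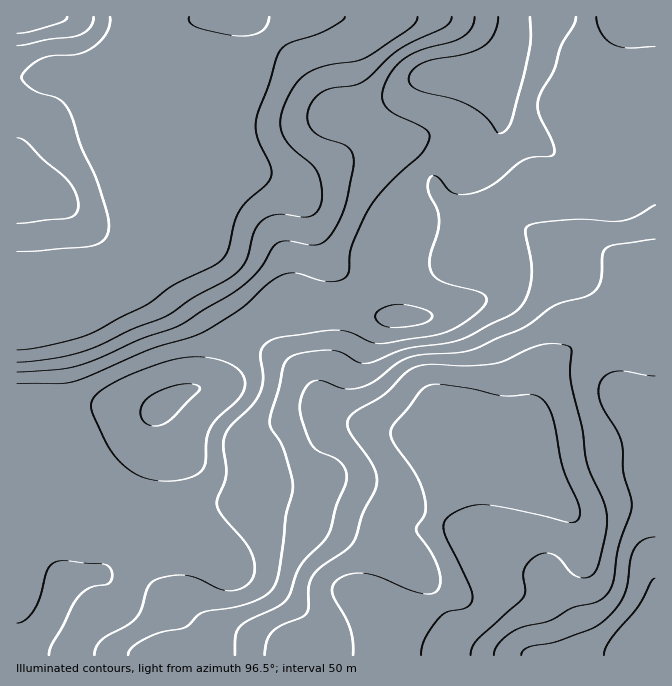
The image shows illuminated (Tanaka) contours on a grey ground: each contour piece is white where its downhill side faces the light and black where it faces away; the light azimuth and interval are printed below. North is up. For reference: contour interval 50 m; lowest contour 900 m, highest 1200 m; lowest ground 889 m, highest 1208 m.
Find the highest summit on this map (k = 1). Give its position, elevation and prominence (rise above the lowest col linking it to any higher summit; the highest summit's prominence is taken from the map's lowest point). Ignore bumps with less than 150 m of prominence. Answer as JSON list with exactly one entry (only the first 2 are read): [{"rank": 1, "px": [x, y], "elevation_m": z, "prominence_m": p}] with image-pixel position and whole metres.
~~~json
[{"rank": 1, "px": [162, 407], "elevation_m": 1208, "prominence_m": 319}]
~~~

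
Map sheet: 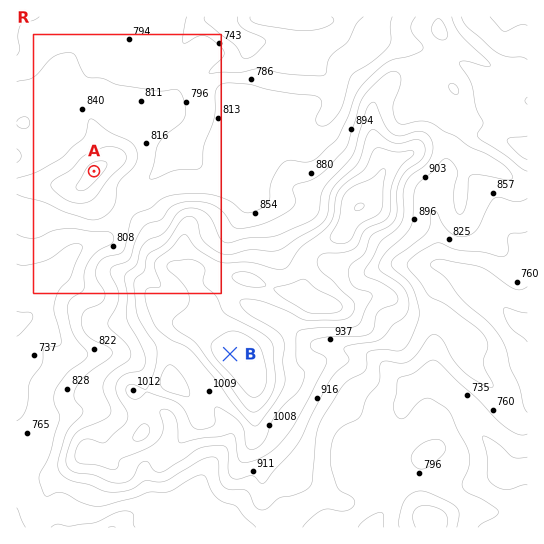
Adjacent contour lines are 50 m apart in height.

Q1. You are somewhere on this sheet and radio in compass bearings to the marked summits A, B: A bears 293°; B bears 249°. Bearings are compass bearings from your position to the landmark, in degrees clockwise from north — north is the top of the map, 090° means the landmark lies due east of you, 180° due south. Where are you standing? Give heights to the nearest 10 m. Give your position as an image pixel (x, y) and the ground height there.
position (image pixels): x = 385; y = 295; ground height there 980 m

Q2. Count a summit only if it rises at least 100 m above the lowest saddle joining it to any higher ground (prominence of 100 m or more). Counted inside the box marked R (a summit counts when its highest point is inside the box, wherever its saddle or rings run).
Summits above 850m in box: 1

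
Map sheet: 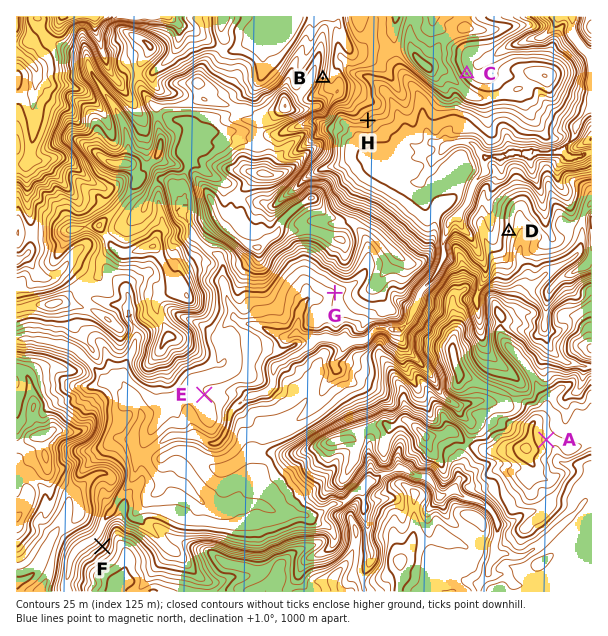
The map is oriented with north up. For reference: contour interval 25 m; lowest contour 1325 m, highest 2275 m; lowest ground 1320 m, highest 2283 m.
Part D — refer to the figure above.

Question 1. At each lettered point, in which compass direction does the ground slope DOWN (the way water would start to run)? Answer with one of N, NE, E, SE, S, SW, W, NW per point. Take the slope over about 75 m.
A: E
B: E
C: NE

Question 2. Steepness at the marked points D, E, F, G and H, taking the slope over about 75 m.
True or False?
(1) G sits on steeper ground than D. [False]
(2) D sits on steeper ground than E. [True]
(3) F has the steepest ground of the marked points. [True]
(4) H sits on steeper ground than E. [True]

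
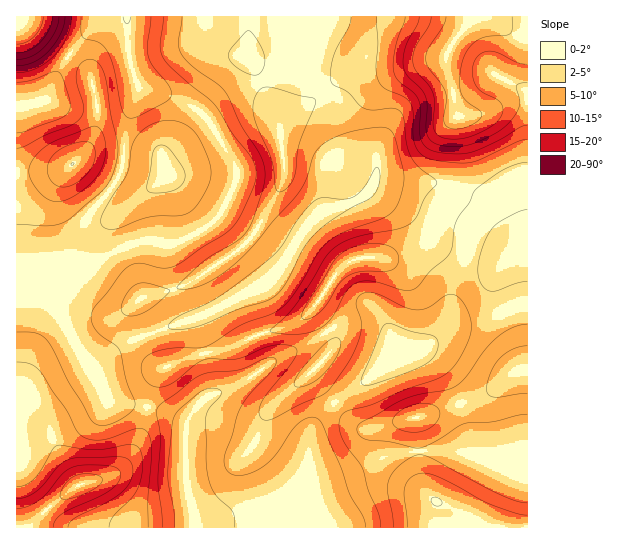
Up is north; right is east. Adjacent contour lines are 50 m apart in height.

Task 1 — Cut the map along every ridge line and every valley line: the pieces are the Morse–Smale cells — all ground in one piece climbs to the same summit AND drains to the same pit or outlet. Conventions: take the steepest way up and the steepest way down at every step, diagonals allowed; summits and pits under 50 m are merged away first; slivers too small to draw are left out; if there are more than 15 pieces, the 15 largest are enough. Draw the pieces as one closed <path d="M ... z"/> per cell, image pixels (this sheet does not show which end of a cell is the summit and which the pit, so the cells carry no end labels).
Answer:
<path d="M527 16l-400 0 1 37 9 32 4 3 33 9 28 16 11 14 18 30 6 14 0 6-4 12-16 29-18 14-21 11-15 1-6-3-16 0-14 4-36 18-33-2-22 6 8 24 19 27 12 25 24 36 6 16 10 8 31 4 7-24 8-13 5-3 27-11 41-9 25-12 2-2-5-14-5-26 16-10 8-8 12-16 16-28 16-18 39-13 11-9 6-12 70 5 40 15 6 0 13-6-24 26-9 15-3 16-15 39-2 22-9 21 13-8 30-4 32-15 10-1z"/><path d="M387 179l-12 0-6 12-11 9-39 13-16 18-16 28-12 16-8 8-16 10 5 26 6 14 31-9 9-5 11-11 16 23 29-19 9-3 10 3 7 9 14 31 19-1 10-6 14-14 10-20 2-22 15-39 3-16 4-8 26-31-16 4-40-15-46-3z"/><path d="M329 331l-62 34 2-7-8-25-27 14-32 6-24 8-16 8-5 6-10 31 28 10 10 9 0 53 10 50 116-1 0-5-10-23 7-28 1-32 7-17 17-19-21-32 13-13 8-12 0-7z"/><path d="M35 267l-19 0 1 261 12 0 13-15 33-26 32-10 10-5 8-9 14-22 8-31-1-3-35-6-6-6-6-16-24-36-12-25-19-27z"/><path d="M139 87l-11 32-4 39-4 16-11 17-21 24-7 15-5 25-2 4-7 2 24 2 36-18 14-4 16 0 6 3 15-1 35-20 8-10 12-24 4-12-1-10-29-49-10-9-23-12z"/><path d="M126 16l-17 1-11 4-29 33 20 20 8 32-2 27-11 20-13 12-9 4-46 4 1 94 24 0 33-8 7-29 7-15 21-24 11-17 4-16 4-39 11-29-11-37z"/><path d="M527 304l-10 1-32 15-34 5-24 20-10 5 1 2 9 3 22 24 12 27 12 47 10 6 36 8 9-1z"/><path d="M147 407l-8 34-14 22-8 9-10 5-26 7-10 5-29 24-12 15 165-1-10-49 0-53-10-9z"/><path d="M417 351l-20 1-30 28-32 23 19 21 8 4 13 0 40-11 4 34 31 0 27 5-6-9-10-41-12-27-22-24z"/><path d="M418 452l-27 3-37 17-45 12-5 5-3 10 10 23 0 5 126 1 2-18-2-8-10-9-4-8z"/><path d="M450 451l-31 0 4 34 4 8 10 9 1 26 90-1-1-60-8 0z"/><path d="M71 56l-2 0-5 6-16 33-6 6-26 6 1 65 38-1 11-3 18-15 9-16 4-16-2-30-6-17z"/><path d="M334 403l-15 15-8 15-3 38-3 17 6-5 43-11 37-17 28-4-4-34-40 11-13 0-8-4z"/><path d="M370 309l-20 7-21 14 4 9 0 7-8 12-13 13 5 11 17 21 33-23 30-29-13-30-7-9z"/><path d="M22 23l-6 0 1 84 25-6 6-6 12-26 9-14z"/>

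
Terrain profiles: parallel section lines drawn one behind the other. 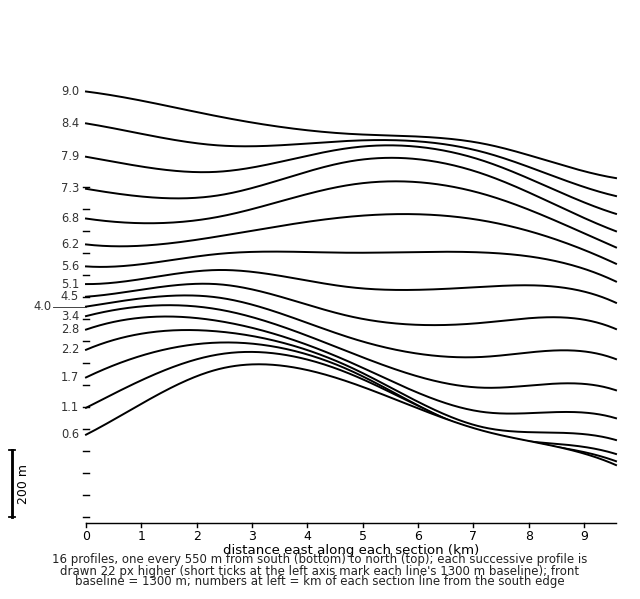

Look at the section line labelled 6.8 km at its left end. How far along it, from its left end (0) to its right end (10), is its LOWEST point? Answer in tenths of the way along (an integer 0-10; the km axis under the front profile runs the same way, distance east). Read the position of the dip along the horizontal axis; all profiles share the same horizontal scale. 10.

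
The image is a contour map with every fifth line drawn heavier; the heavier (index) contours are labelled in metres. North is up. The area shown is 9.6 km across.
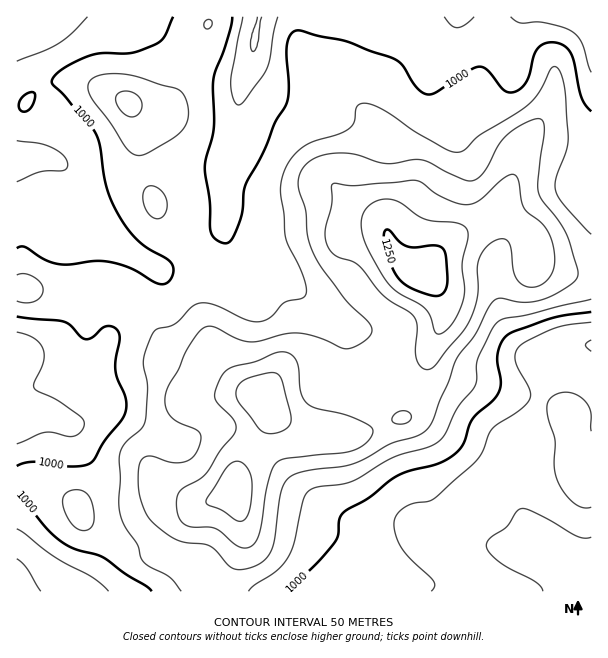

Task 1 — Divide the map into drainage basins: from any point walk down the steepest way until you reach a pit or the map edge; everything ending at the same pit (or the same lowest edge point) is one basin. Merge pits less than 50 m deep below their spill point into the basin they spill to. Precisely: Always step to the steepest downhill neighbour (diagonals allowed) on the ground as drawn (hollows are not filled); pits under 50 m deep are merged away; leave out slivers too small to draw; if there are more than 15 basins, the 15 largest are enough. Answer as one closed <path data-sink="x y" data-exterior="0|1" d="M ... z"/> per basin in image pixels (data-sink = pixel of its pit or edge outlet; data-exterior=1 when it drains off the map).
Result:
<path data-sink="591 573" data-exterior="1" d="M498 210l-3 0-12 10-28 16-19 19-12 18 12 14 4 9 4 18-4 13-13 32-5 22-17 35-19 6-23 11-30 1-34-6-18-8-13-12-2 17-22 33-9 21-1 12 7 25 1 30-13 33 1 13 362-1 0-315-22-2-33-10-2-3 0-13-6-14-11-11z"/><path data-sink="255 36" data-exterior="0" d="M297 16l-87 0-12 35-24 47-13 10-31-3 8 20 2 34 6 24 20 47 15 19 9 17 9 42 7 18 5 22 11 20 20 18 19 11 10 14 17 13 21 8 48 2 49-18 16-35 5-22 15-36 2-14-8-22-11-13-14-4-13-13-8-17-6-19-22-26-2-16 13-39 0-17-8-11-34-25-27-34-6-17z"/><path data-sink="591 17" data-exterior="1" d="M591 16l-293 1 0 19 6 17 27 34 34 25 8 11 0 17-12 31-1 15 8 18 16 17 12 31 15 18 12 4 13-19 19-19 28-16 13-11 16-29 8-33 7-8 6-3 30 3 29-1z"/><path data-sink="17 422" data-exterior="1" d="M96 283l-22 0-32 6-26 1 0 187 16 3 36 18 10 8 1 6 7 5 30-1 30-10 16-7 17 0 13 5 12 0 27-11 4-7 3-16 6-12 22-33 2-18-3-6-4-4-22-11-27-19-12-6-14-3-13-8-9-8-16-27-16-15-19-12z"/><path data-sink="17 161" data-exterior="1" d="M77 80l-15 0-12 4-14 7-12 13-8 3 0 181 26 1 32-6 22 0 17 5 19 12 16 15 16 27 9 8 13 8 14 3 12 6 28 19-18-18-10-15-6-27-7-18-9-42-6-12-18-24-8-15-2-14-11-22-5-20-1-27-9-28-26-14z"/><path data-sink="17 591" data-exterior="1" d="M26 478l-10 1 1 113 212-1 0-12 13-33-1-30-7-24-30 12-12 0-13-5-17 0-16 7-30 10-30 1-7-5-1-6-10-8z"/><path data-sink="17 17" data-exterior="1" d="M209 16l-192 0-1 89 8-1 12-13 14-7 12-4 15 0 27 10 30 16 27 2 6-4 9-11 26-52 6-15z"/>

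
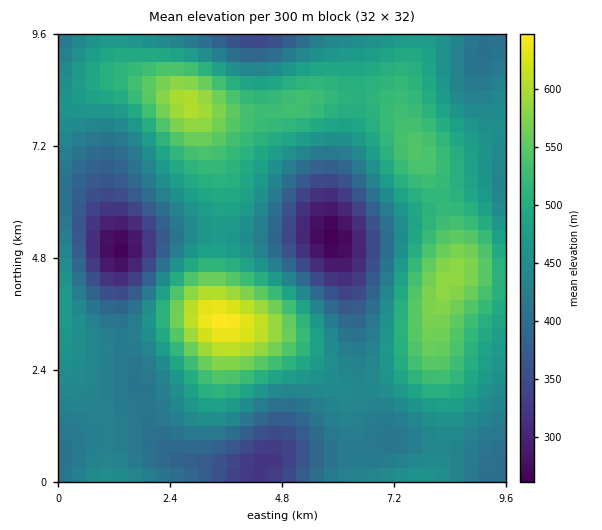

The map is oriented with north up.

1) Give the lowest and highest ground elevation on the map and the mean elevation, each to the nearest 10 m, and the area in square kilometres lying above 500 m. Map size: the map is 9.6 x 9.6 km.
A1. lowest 260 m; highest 650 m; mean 460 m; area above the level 26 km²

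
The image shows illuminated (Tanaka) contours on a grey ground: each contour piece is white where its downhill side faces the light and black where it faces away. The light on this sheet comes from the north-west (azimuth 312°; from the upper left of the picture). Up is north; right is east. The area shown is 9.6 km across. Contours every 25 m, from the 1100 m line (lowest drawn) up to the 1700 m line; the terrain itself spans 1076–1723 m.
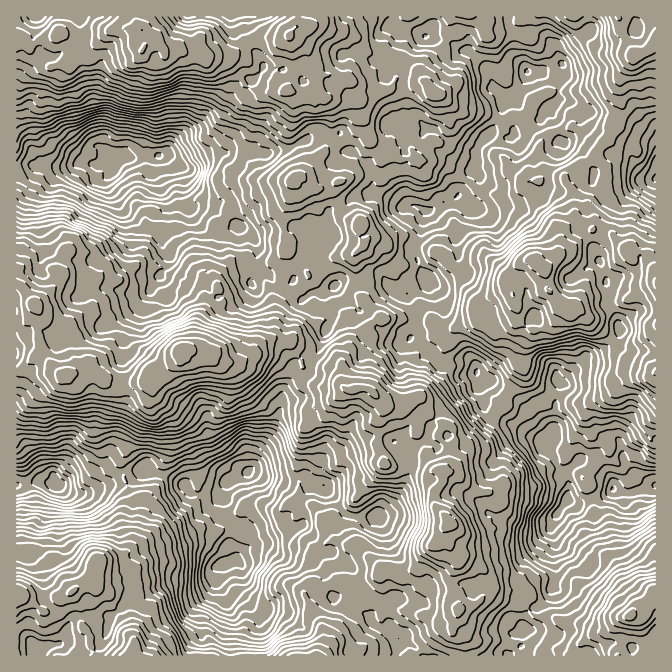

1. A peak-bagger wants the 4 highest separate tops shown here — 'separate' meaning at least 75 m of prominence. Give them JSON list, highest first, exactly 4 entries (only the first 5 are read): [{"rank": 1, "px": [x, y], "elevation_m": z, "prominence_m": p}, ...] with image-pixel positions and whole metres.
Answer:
[{"rank": 1, "px": [184, 348], "elevation_m": 1723, "prominence_m": 647}, {"rank": 2, "px": [142, 52], "elevation_m": 1702, "prominence_m": 290}, {"rank": 3, "px": [630, 615], "elevation_m": 1663, "prominence_m": 238}, {"rank": 4, "px": [450, 522], "elevation_m": 1638, "prominence_m": 143}]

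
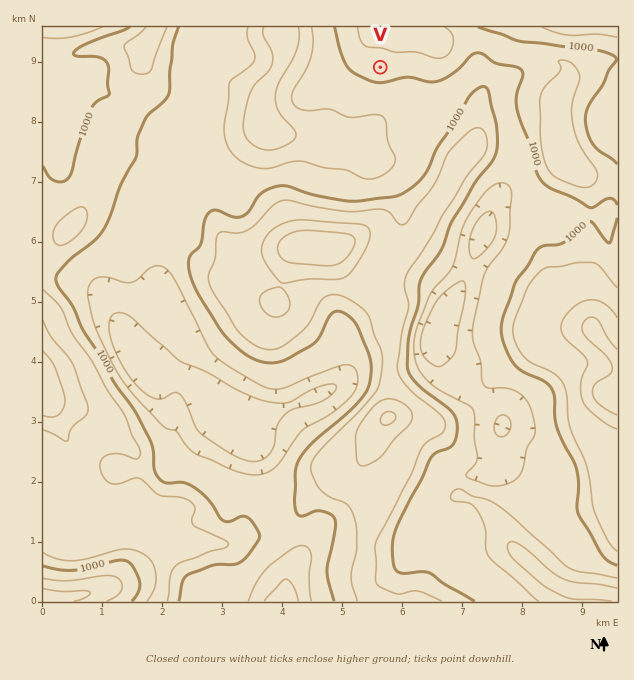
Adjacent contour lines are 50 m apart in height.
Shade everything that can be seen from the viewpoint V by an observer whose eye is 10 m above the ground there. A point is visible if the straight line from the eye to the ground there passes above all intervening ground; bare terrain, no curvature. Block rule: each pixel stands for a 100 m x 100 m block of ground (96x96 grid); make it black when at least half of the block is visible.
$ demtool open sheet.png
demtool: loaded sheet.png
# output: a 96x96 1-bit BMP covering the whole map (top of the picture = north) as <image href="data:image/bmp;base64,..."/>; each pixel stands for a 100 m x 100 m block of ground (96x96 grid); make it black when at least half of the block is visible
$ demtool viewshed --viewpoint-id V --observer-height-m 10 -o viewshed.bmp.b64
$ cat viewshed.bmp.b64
<image width="96" height="96" href="data:image/bmp;base64,Qk2+BAAAAAAAAD4AAAAoAAAAYAAAAGAAAAABAAEAAAAAAIAEAAATCwAAEwsAAAIAAAAAAAAA////AAAAAAAAAAAAAAAAAAAAAAAAAAAAAAAAAAAAAAAAAAAAAAAAAAAAAAAAAAAAAAAAAAAAAAAAAAAAAAAAAAAAAAAAAAAAAAAAAAAAAAAAAAAAAAAAAAAAAAAAAAAAAAAAAAAAAAAAAAAAAAAAAAAAAAAAAAAAAAAAAAAAAAAAAAAAAAAAAAAAAAAAAAAAAAAAAAAAAAAAAAAAAAAAAAAAAAAAAAAAAAAAAAAAAAAAAAAAAAAAAAAAAAAAAAAAAAAAAAAAAAAAAAAAAAAAAAAAAAAAAAAAAAAAAAAAAAAAAAAAAAAAAAAAAAAAAAAAAAAAAAAAAAAAAAAAAAAAAAAAAAAAAAAAAAAAAAAAAAAAAAAAAAAAAAAAAAAAAAAAAAAAAAAAAAAAAAAAAAAAAAAAAAAAAAAAAAAAAAAAAAAAAAAAAAAAAAAAAAAAAAAAAAAAAAAAAAAAAAAAAAAAAAAAAAAAAAAAAAAAAAAAAAAAAAAAAAABgAAAAAAfAAAAAAAA/gAAAAA/AAAAAAAA/AAAAAB/AAAAAAAAeAAAAAD/AAAAAAAAAAAAAB7/AAAAAAAAAAAAAB//AAAAAAAAAAAAAB//AAAAAAAAAAAAAA5/AAAAAAAAAAAAAAD/AAAAAAAAAAAAAAD/AAAAAAAAAAAAAAD/AAAAAAAAAAAAAAD/AAAAAAAAAAAAAAD+AAAAAAAAAAAAAAD+AAAAAAAAAAAAAED+AAAAAAAAAAAAAPD+AAAAAAAAAAAAAPD+AAAAAAAAAAAAAHj+AAAAAAAAAAAAADj/AAAAAAAAEAAAAAD/AAAAAAAAAAAAAAD/AAAAAAAAAAAAAAD/AAAAAAAAAAAAAAD/AAAAAAAAAAAAAAD/AAAAAAAAAAAAAAA/vAAAAAAAAAAAAAAf/gAAAAAAAAAAAAAf/wAAAAAAEAAAAAAP/4AAAAAACAAAAAAP/4ABwAAADAAAAAAP/4AD4f/4HgAAAAAP/4AH///+HgAAAAAP/4QH/////gAAAAAH/54P3////wAAAAAH/z4Ph////wAAAAAD/j8fh////4AAAAAD/j+fh////8AAAAAB/j/fz////8AAAAAA/n///////+AAAAAAf/////////AAAAAAf/////////AAAAAAf/////////AABAAAP/////////gADgAAP/////////wADAAAP/z///////4AHAAAP/z///////8AHAAAP/z/+H////8APAAAP///4AD///+APAAAP///wAH///+AfAAAD///wAP///+A/AAAD///wAf///+A/AAAH///wA////+B/AAAH///wB////+B/AAAAP//wD////+B/AAAAP//4D//D//B/AAAAP//4D/wA+fD/AAAAH//8B+AA4BB/gAAAH//8AwBx4AAfwAAAH//8AAH/4AAfwAAAH//8AAH/8AAPwAAAH//8AAH/8AAPAAAAH//4AAH/8AAAAAAAH//wAAH/8AAAAAAAD//gAADgAAAAAAAAD//AAAAAAAAAAAAAB/+AAAAAAAAAAA="/>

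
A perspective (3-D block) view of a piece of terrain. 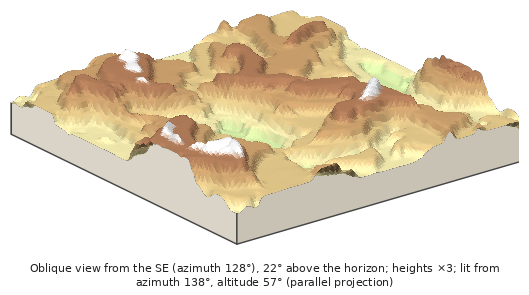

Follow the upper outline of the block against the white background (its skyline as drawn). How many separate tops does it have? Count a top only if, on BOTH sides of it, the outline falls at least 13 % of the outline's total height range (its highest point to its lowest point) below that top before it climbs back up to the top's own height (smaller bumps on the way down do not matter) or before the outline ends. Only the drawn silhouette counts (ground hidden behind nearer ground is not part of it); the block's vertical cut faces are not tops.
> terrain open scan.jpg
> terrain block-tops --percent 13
2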